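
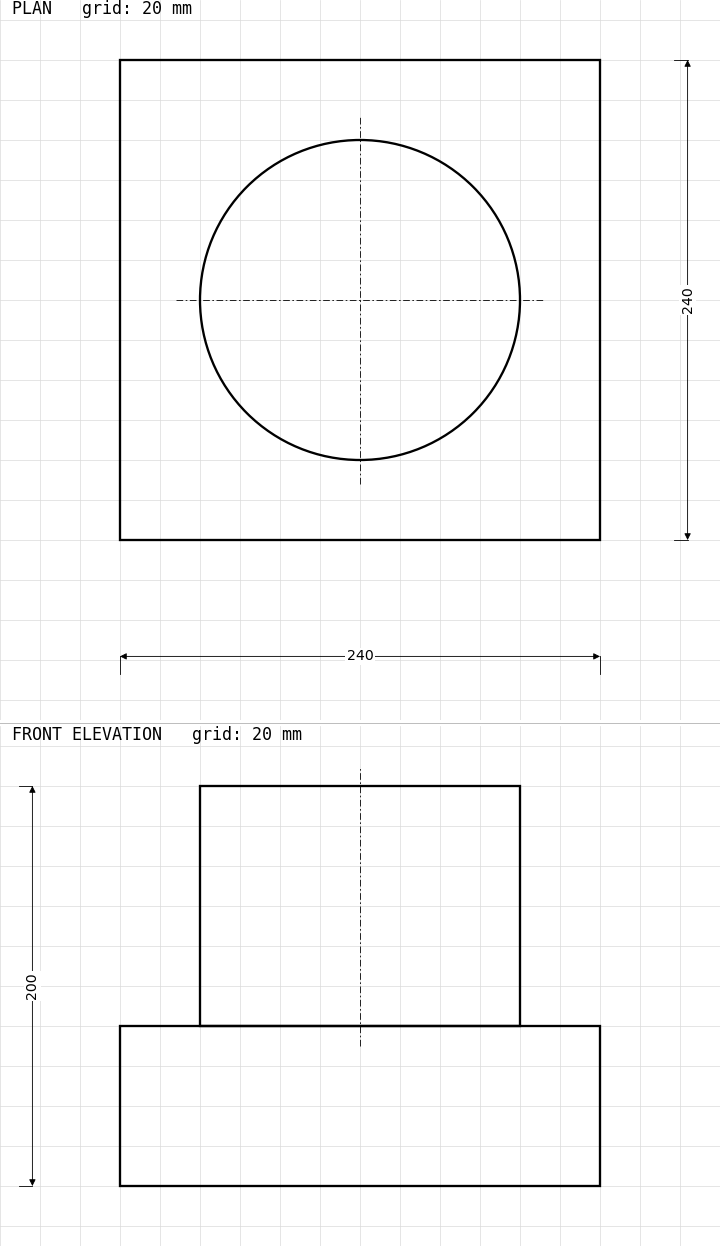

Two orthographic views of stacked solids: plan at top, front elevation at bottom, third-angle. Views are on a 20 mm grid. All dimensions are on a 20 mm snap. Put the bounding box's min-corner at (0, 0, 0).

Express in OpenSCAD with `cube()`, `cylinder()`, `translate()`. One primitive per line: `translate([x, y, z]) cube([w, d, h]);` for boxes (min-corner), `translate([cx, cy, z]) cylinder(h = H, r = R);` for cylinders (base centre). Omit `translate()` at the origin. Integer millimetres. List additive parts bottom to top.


cube([240, 240, 80]);
translate([120, 120, 80]) cylinder(h = 120, r = 80);


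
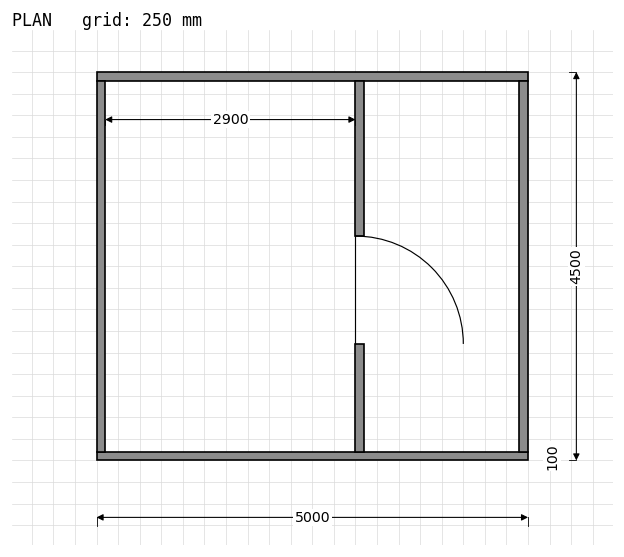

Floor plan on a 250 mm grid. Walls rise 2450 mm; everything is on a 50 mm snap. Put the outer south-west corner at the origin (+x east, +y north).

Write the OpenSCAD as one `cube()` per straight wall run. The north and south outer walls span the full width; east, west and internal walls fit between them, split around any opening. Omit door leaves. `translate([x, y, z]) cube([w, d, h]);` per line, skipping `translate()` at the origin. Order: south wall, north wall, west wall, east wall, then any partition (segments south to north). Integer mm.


cube([5000, 100, 2450]);
translate([0, 4400, 0]) cube([5000, 100, 2450]);
translate([0, 100, 0]) cube([100, 4300, 2450]);
translate([4900, 100, 0]) cube([100, 4300, 2450]);
translate([3000, 100, 0]) cube([100, 1250, 2450]);
translate([3000, 2600, 0]) cube([100, 1800, 2450]);


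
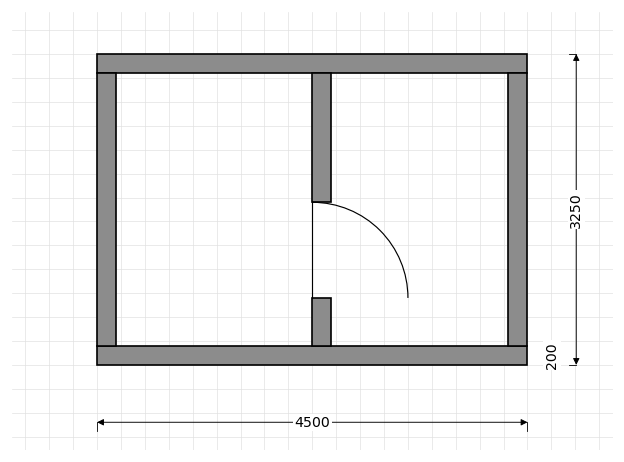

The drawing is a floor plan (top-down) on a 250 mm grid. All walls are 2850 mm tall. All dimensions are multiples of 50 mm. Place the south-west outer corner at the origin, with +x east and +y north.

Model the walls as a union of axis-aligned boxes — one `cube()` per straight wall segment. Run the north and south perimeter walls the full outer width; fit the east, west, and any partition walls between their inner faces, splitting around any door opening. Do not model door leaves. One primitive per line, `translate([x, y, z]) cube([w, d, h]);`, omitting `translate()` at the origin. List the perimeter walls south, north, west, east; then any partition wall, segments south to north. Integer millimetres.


cube([4500, 200, 2850]);
translate([0, 3050, 0]) cube([4500, 200, 2850]);
translate([0, 200, 0]) cube([200, 2850, 2850]);
translate([4300, 200, 0]) cube([200, 2850, 2850]);
translate([2250, 200, 0]) cube([200, 500, 2850]);
translate([2250, 1700, 0]) cube([200, 1350, 2850]);


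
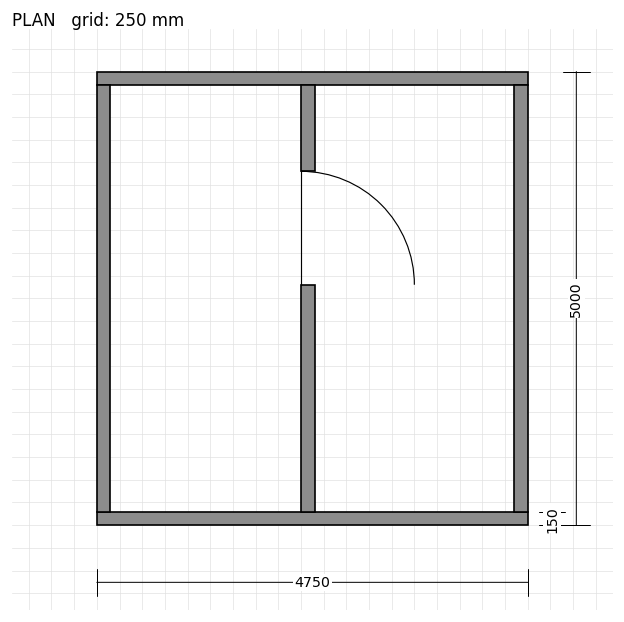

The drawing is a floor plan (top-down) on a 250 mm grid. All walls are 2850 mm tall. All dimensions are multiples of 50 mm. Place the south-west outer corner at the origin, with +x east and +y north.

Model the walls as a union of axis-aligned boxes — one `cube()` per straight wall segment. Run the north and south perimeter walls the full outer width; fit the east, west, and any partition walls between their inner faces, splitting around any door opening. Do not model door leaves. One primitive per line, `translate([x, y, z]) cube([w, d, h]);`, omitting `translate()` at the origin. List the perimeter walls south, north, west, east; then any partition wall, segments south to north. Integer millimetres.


cube([4750, 150, 2850]);
translate([0, 4850, 0]) cube([4750, 150, 2850]);
translate([0, 150, 0]) cube([150, 4700, 2850]);
translate([4600, 150, 0]) cube([150, 4700, 2850]);
translate([2250, 150, 0]) cube([150, 2500, 2850]);
translate([2250, 3900, 0]) cube([150, 950, 2850]);


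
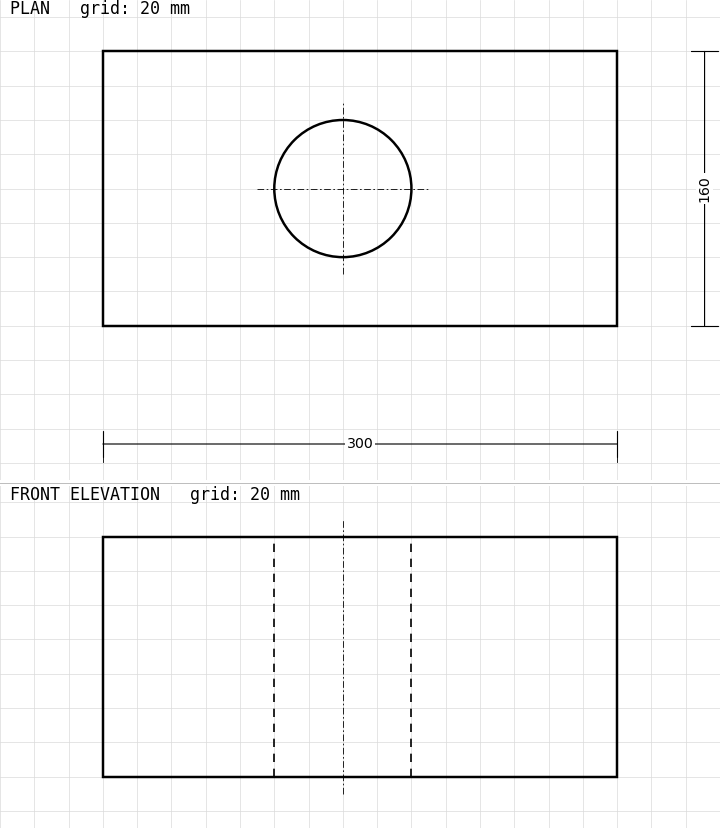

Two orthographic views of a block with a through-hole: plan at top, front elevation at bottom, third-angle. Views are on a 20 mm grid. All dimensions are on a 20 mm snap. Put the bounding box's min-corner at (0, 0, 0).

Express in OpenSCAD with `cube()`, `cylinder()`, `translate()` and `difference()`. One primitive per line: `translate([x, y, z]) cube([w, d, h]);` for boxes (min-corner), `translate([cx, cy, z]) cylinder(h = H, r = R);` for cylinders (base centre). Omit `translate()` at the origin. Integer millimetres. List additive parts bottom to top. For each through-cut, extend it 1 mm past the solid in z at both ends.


difference() {
  cube([300, 160, 140]);
  translate([140, 80, -1]) cylinder(h = 142, r = 40);
}


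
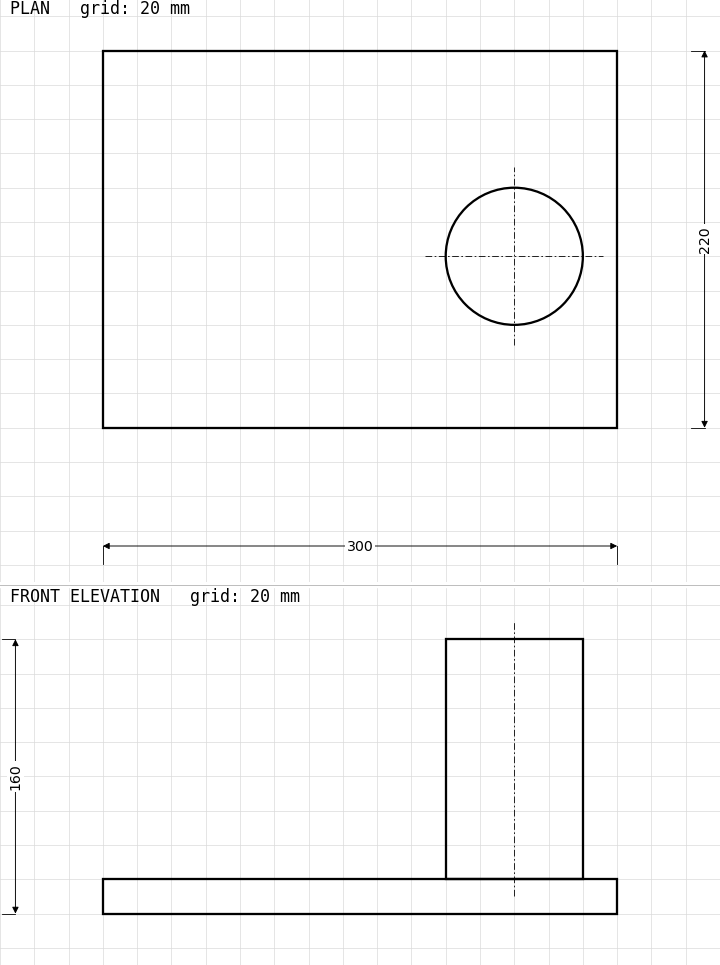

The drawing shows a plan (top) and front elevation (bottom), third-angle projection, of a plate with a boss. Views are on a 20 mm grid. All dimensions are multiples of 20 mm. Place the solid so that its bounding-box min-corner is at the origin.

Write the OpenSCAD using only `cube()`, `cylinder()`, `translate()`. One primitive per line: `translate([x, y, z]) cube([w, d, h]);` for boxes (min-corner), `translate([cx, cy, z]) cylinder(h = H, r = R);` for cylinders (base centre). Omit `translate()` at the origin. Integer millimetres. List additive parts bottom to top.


cube([300, 220, 20]);
translate([240, 100, 20]) cylinder(h = 140, r = 40);


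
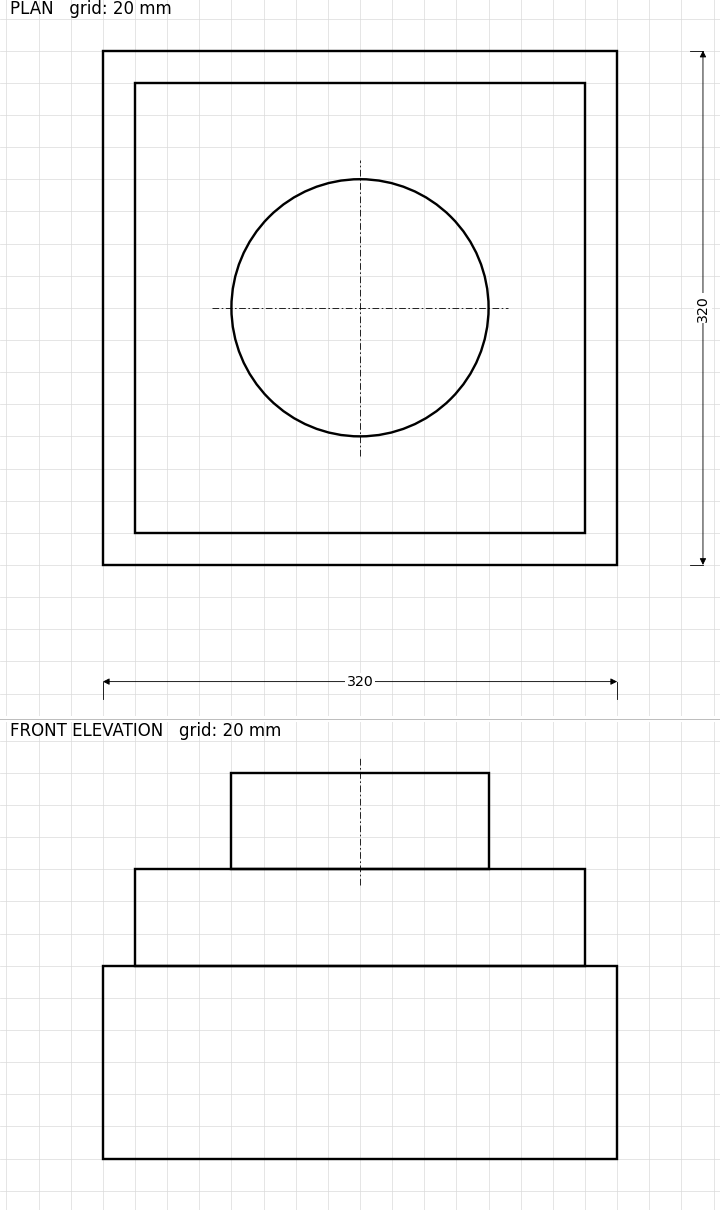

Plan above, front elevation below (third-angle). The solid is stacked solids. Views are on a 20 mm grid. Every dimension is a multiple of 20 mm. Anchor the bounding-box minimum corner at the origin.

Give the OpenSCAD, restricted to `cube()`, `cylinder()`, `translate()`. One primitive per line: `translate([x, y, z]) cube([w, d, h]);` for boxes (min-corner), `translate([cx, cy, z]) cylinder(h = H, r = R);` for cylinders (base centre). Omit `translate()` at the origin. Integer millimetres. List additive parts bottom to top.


cube([320, 320, 120]);
translate([20, 20, 120]) cube([280, 280, 60]);
translate([160, 160, 180]) cylinder(h = 60, r = 80);


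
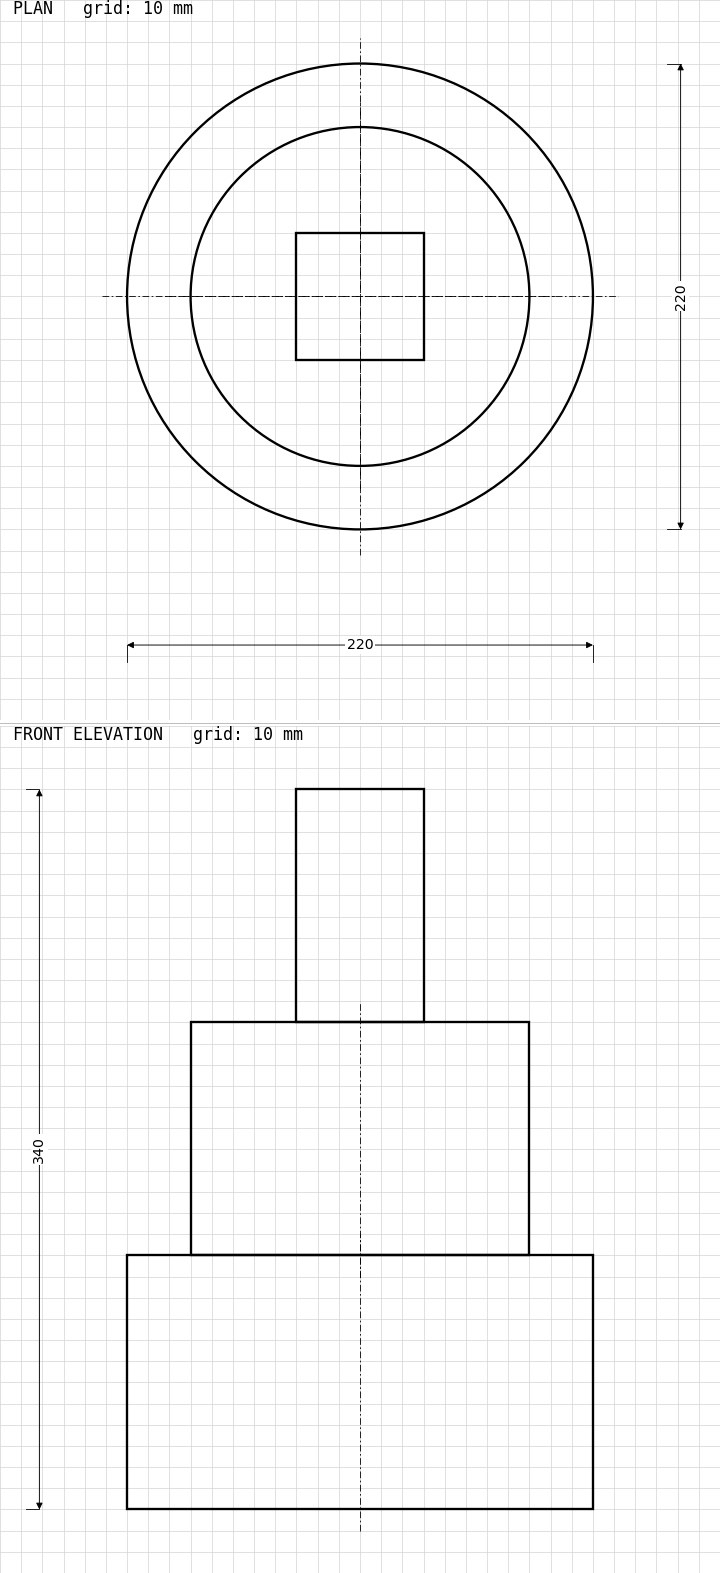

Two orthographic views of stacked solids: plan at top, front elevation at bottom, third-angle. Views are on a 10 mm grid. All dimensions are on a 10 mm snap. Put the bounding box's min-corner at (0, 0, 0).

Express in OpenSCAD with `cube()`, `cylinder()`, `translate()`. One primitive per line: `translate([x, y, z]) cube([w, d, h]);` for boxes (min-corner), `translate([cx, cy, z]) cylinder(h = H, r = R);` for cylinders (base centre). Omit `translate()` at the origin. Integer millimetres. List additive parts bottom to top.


translate([110, 110, 0]) cylinder(h = 120, r = 110);
translate([110, 110, 120]) cylinder(h = 110, r = 80);
translate([80, 80, 230]) cube([60, 60, 110]);


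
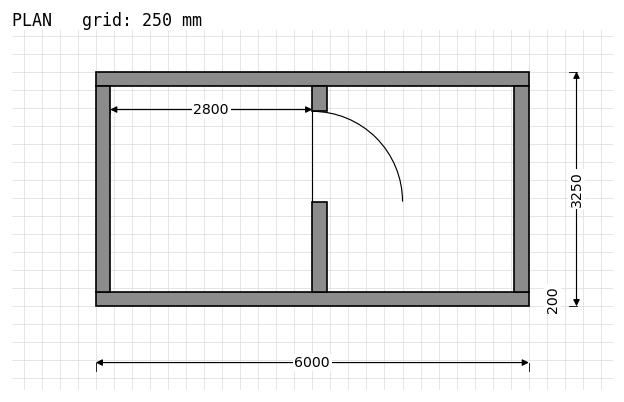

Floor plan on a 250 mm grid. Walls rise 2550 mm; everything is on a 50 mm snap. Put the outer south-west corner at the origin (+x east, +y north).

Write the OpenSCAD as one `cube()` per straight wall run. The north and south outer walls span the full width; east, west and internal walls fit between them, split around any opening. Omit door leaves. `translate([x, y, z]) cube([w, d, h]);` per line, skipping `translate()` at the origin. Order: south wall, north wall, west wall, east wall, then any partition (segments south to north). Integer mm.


cube([6000, 200, 2550]);
translate([0, 3050, 0]) cube([6000, 200, 2550]);
translate([0, 200, 0]) cube([200, 2850, 2550]);
translate([5800, 200, 0]) cube([200, 2850, 2550]);
translate([3000, 200, 0]) cube([200, 1250, 2550]);
translate([3000, 2700, 0]) cube([200, 350, 2550]);


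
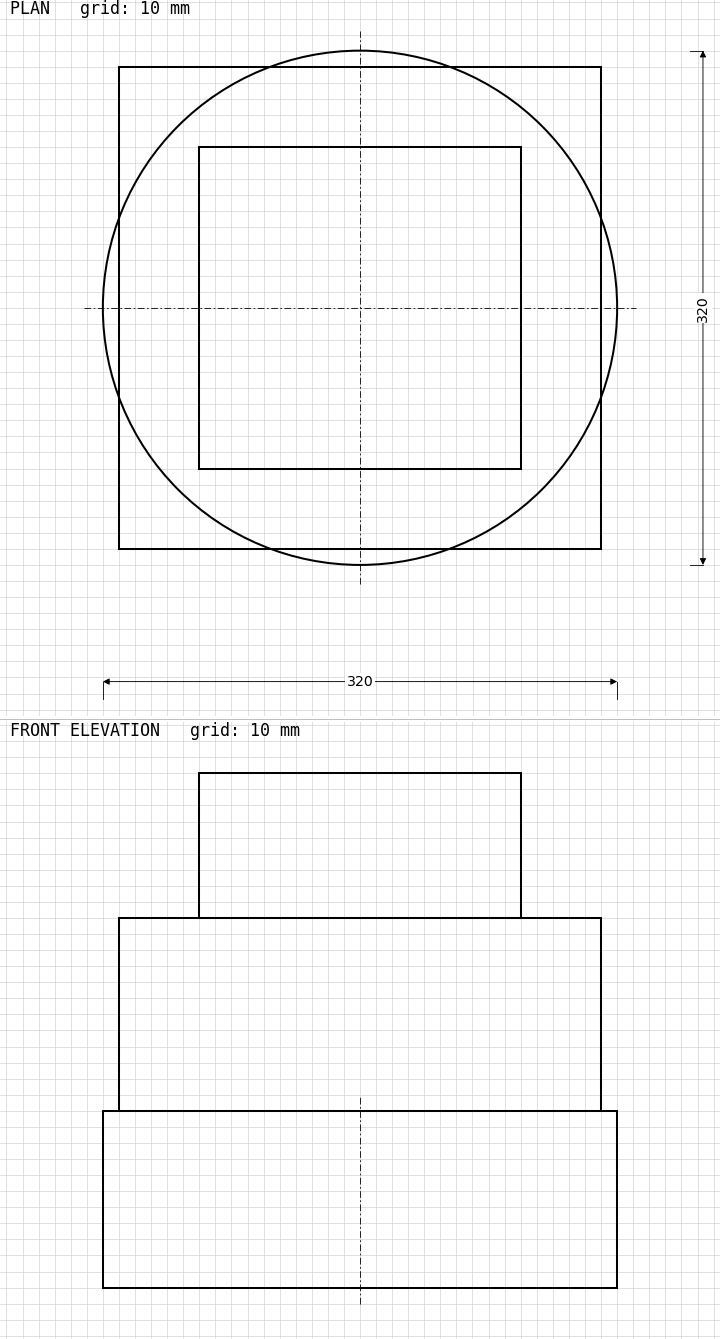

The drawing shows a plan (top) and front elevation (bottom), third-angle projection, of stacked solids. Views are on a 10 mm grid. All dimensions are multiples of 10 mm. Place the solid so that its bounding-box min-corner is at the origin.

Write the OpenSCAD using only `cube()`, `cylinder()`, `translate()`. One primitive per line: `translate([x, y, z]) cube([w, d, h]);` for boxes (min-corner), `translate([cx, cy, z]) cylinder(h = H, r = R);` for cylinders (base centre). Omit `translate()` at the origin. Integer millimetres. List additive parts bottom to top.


translate([160, 160, 0]) cylinder(h = 110, r = 160);
translate([10, 10, 110]) cube([300, 300, 120]);
translate([60, 60, 230]) cube([200, 200, 90]);


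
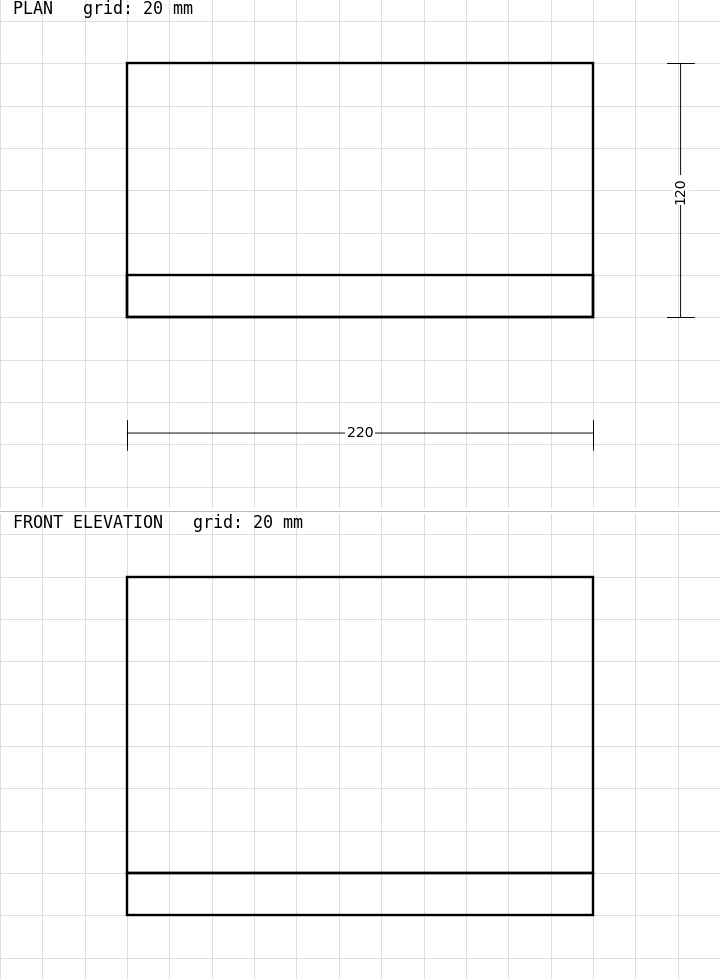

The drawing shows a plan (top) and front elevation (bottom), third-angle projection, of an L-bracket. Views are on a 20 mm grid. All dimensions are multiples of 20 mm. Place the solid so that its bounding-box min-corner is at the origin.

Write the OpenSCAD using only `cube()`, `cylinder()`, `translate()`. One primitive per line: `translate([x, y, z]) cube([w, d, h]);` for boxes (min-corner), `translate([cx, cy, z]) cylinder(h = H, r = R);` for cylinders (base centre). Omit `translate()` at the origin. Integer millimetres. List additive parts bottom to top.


cube([220, 120, 20]);
translate([0, 0, 20]) cube([220, 20, 140]);


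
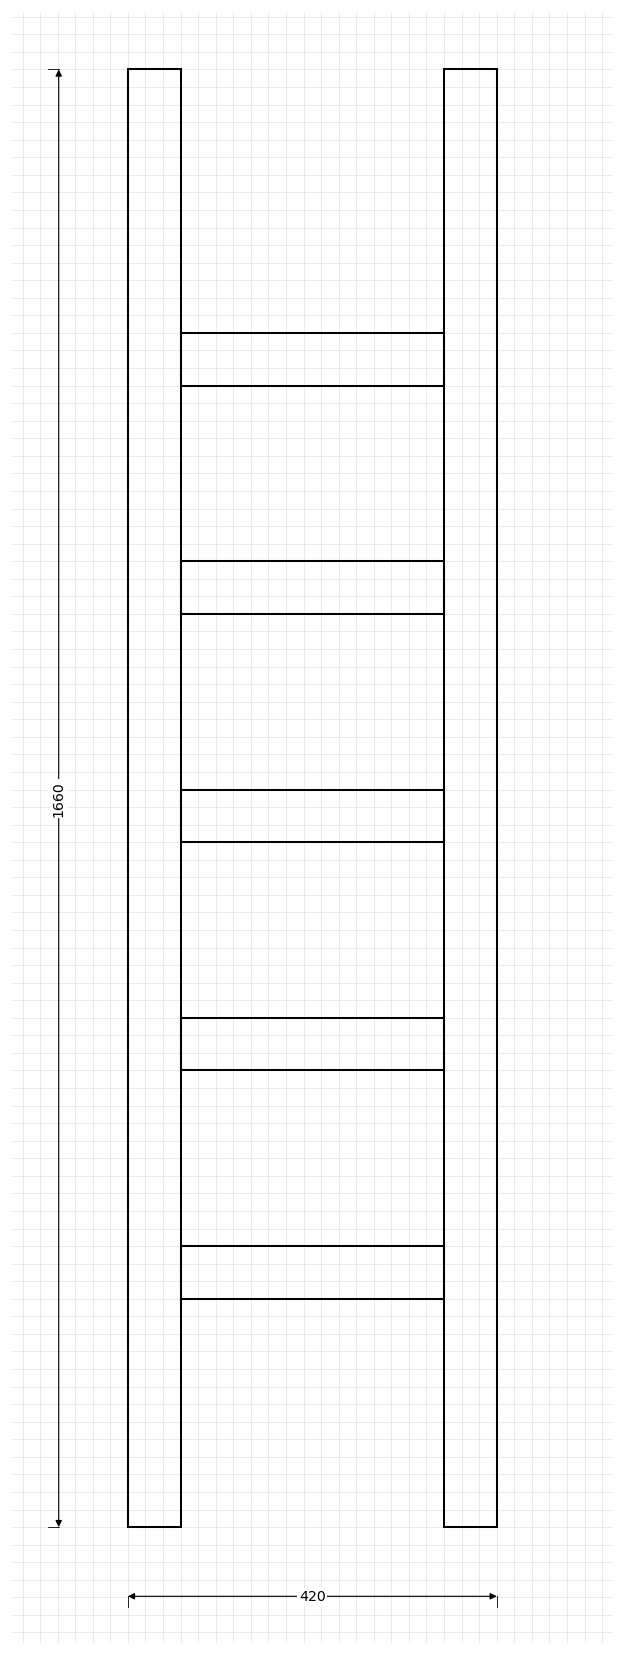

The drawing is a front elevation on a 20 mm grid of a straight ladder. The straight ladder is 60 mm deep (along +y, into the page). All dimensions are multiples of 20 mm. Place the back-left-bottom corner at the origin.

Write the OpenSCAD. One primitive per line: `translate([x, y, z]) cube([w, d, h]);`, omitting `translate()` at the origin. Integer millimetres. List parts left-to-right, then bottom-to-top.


cube([60, 60, 1660]);
translate([60, 0, 260]) cube([300, 60, 60]);
translate([60, 0, 520]) cube([300, 60, 60]);
translate([60, 0, 780]) cube([300, 60, 60]);
translate([60, 0, 1040]) cube([300, 60, 60]);
translate([60, 0, 1300]) cube([300, 60, 60]);
translate([360, 0, 0]) cube([60, 60, 1660]);


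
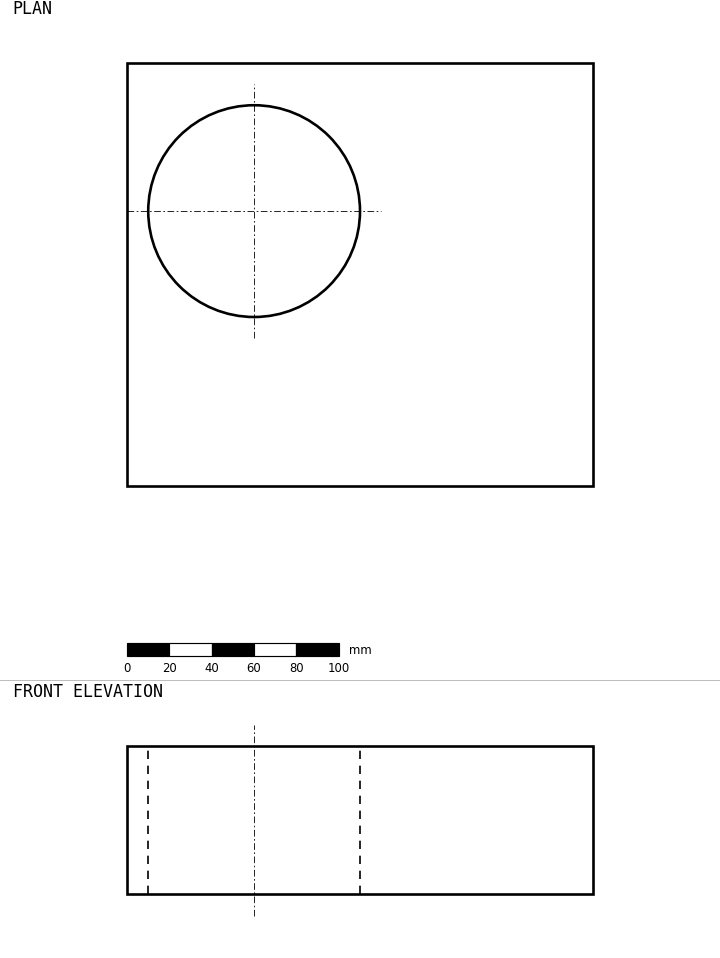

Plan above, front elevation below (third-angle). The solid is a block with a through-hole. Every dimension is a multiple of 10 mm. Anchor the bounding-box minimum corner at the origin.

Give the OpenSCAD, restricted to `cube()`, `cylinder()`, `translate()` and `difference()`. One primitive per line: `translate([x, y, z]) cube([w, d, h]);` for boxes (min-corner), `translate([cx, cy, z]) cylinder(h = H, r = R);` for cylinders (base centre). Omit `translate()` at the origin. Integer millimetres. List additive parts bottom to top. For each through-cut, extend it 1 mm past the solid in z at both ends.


difference() {
  cube([220, 200, 70]);
  translate([60, 130, -1]) cylinder(h = 72, r = 50);
}


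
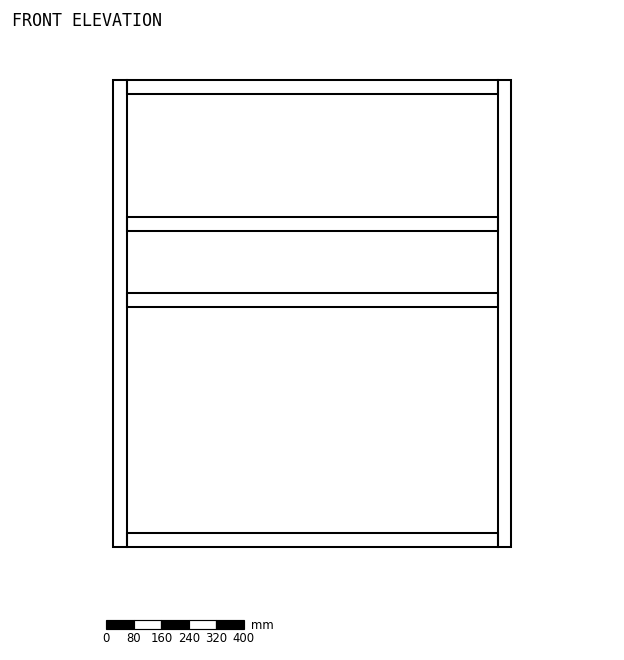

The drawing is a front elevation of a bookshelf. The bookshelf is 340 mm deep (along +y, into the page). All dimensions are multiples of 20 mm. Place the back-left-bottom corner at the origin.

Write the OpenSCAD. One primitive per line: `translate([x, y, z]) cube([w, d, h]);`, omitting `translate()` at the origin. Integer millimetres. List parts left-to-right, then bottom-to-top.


cube([40, 340, 1360]);
translate([40, 0, 0]) cube([1080, 340, 40]);
translate([40, 0, 700]) cube([1080, 340, 40]);
translate([40, 0, 920]) cube([1080, 340, 40]);
translate([40, 0, 1320]) cube([1080, 340, 40]);
translate([1120, 0, 0]) cube([40, 340, 1360]);


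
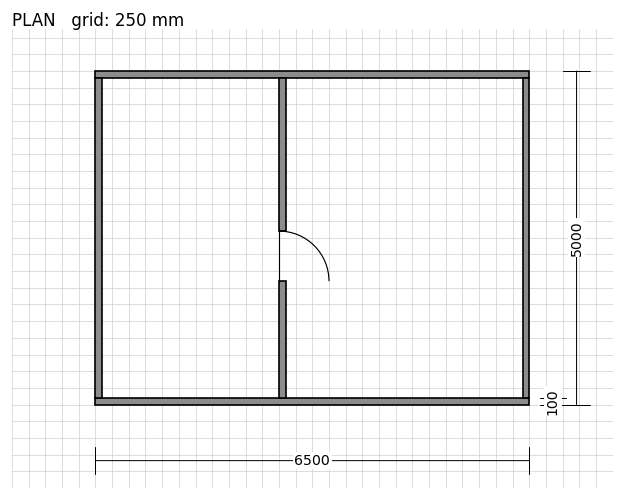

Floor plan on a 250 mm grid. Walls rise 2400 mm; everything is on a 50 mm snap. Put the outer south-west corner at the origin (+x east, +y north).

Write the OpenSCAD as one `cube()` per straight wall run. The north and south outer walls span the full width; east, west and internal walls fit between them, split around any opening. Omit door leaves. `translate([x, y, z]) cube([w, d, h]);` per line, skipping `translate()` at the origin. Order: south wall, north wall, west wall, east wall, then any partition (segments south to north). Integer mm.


cube([6500, 100, 2400]);
translate([0, 4900, 0]) cube([6500, 100, 2400]);
translate([0, 100, 0]) cube([100, 4800, 2400]);
translate([6400, 100, 0]) cube([100, 4800, 2400]);
translate([2750, 100, 0]) cube([100, 1750, 2400]);
translate([2750, 2600, 0]) cube([100, 2300, 2400]);


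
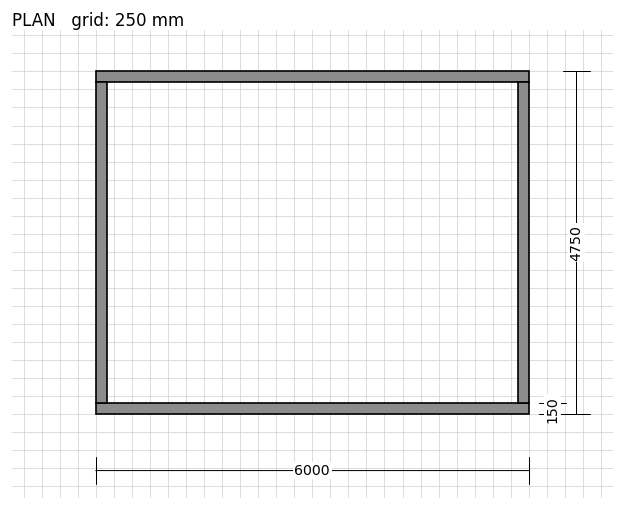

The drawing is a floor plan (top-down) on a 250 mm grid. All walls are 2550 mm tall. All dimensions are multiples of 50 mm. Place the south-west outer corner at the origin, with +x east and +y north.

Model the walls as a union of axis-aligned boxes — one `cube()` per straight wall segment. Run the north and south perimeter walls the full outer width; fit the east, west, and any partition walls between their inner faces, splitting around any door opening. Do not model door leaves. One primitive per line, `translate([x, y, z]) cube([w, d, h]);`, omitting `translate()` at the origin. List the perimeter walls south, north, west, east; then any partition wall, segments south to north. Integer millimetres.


cube([6000, 150, 2550]);
translate([0, 4600, 0]) cube([6000, 150, 2550]);
translate([0, 150, 0]) cube([150, 4450, 2550]);
translate([5850, 150, 0]) cube([150, 4450, 2550]);


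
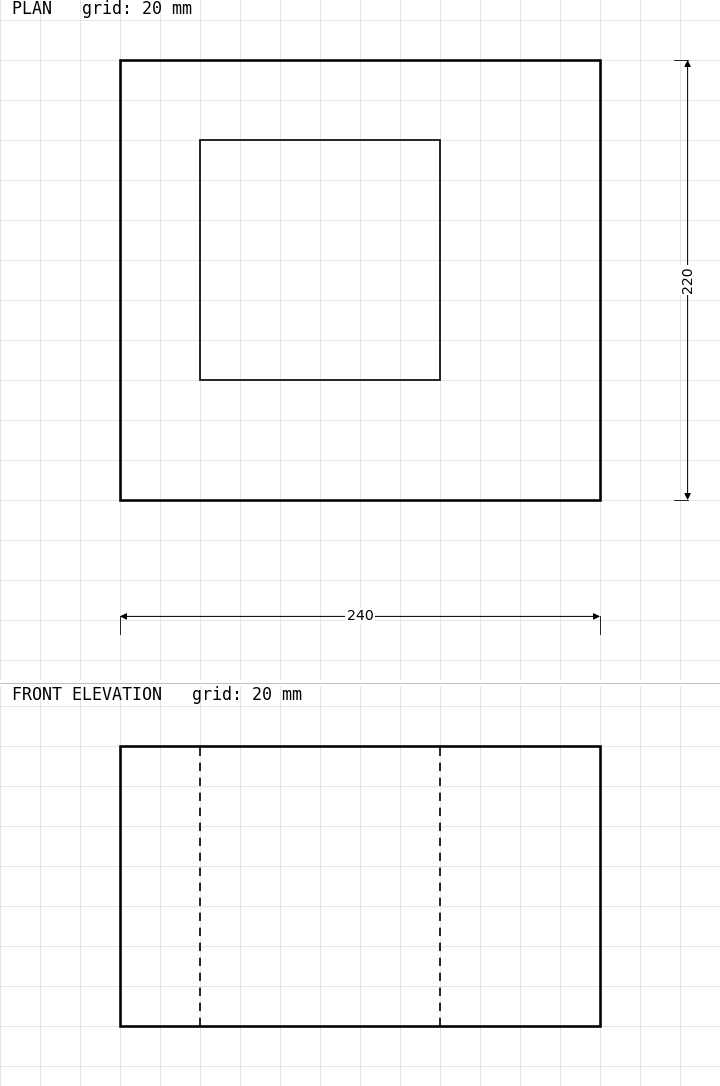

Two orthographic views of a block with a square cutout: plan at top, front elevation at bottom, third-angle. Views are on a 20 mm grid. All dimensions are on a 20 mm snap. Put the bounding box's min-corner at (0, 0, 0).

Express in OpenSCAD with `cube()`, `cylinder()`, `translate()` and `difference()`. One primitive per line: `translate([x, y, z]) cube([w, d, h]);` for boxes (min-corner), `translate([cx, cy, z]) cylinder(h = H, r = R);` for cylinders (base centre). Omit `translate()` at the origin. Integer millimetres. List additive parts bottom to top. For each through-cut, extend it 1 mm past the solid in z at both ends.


difference() {
  cube([240, 220, 140]);
  translate([40, 60, -1]) cube([120, 120, 142]);
}


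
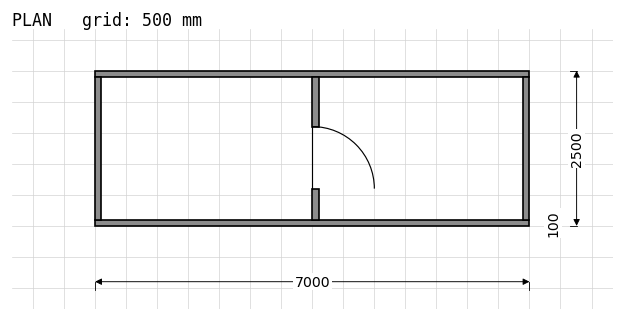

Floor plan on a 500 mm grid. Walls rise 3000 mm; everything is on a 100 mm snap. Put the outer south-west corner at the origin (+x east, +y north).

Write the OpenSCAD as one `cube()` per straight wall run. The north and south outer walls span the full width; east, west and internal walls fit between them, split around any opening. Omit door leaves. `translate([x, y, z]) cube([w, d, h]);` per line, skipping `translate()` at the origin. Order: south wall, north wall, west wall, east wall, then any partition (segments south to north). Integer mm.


cube([7000, 100, 3000]);
translate([0, 2400, 0]) cube([7000, 100, 3000]);
translate([0, 100, 0]) cube([100, 2300, 3000]);
translate([6900, 100, 0]) cube([100, 2300, 3000]);
translate([3500, 100, 0]) cube([100, 500, 3000]);
translate([3500, 1600, 0]) cube([100, 800, 3000]);


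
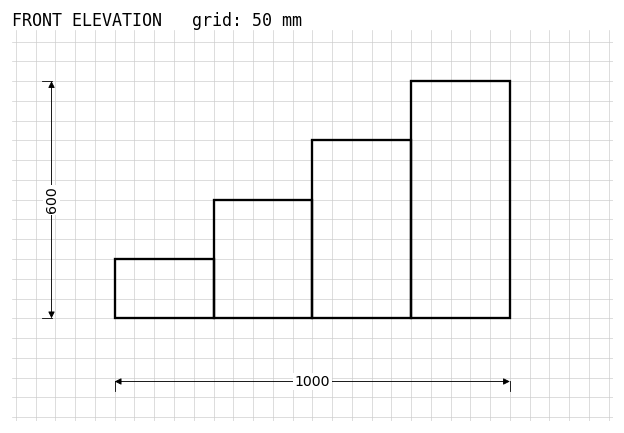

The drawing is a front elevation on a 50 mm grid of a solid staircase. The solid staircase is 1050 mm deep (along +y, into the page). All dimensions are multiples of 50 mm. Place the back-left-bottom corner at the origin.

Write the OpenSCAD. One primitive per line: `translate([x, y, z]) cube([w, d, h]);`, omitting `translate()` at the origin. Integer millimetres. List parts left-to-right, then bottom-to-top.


cube([250, 1050, 150]);
translate([250, 0, 0]) cube([250, 1050, 300]);
translate([500, 0, 0]) cube([250, 1050, 450]);
translate([750, 0, 0]) cube([250, 1050, 600]);


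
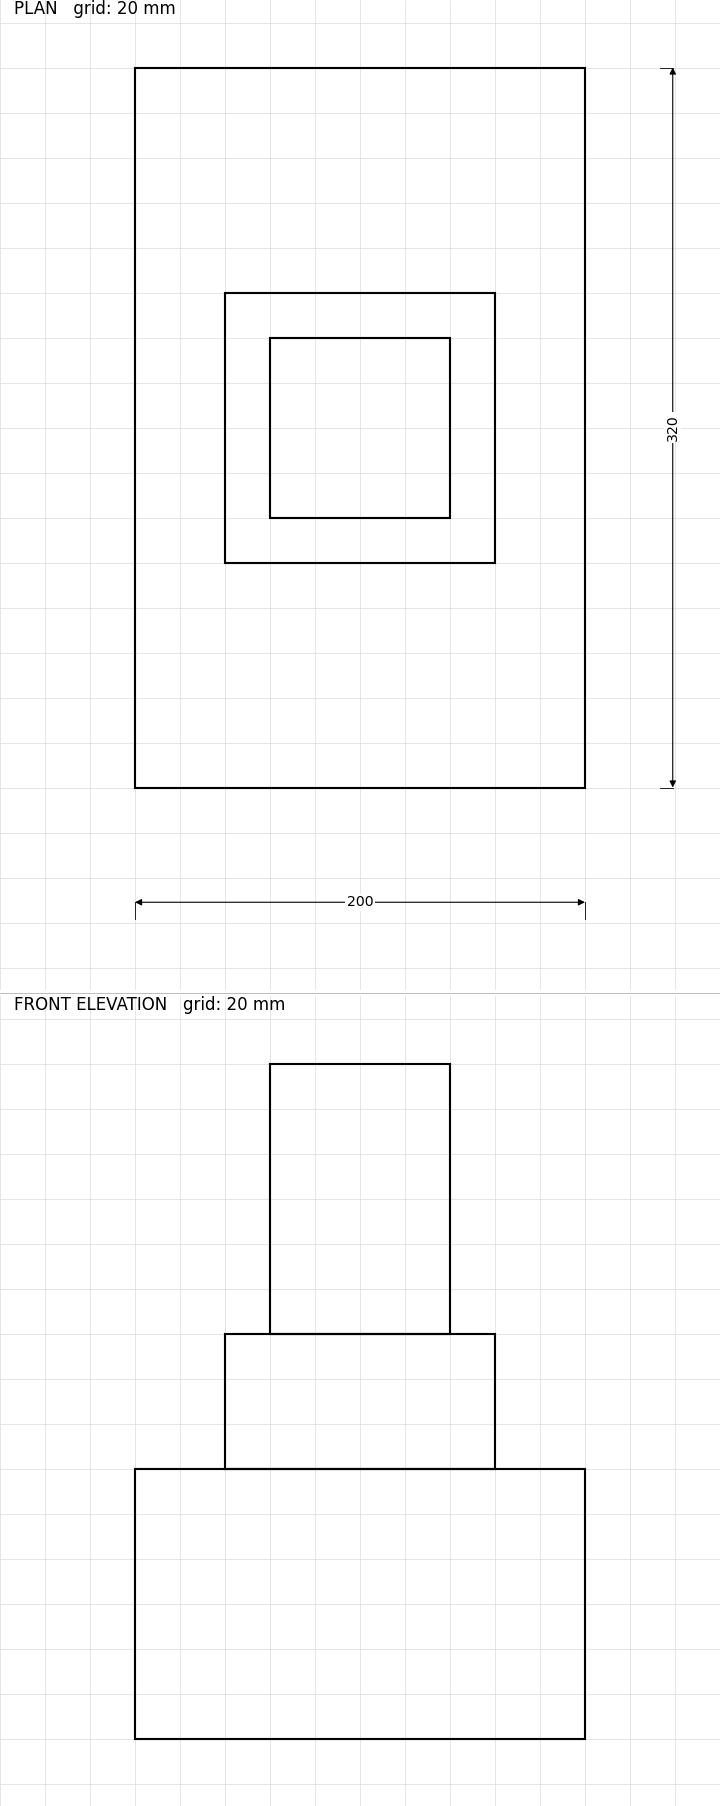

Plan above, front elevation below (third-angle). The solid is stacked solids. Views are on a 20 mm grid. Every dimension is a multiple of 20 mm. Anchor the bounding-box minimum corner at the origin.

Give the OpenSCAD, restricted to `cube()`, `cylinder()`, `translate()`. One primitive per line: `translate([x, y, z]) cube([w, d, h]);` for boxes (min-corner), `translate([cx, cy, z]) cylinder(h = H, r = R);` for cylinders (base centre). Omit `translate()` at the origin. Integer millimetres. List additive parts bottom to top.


cube([200, 320, 120]);
translate([40, 100, 120]) cube([120, 120, 60]);
translate([60, 120, 180]) cube([80, 80, 120]);


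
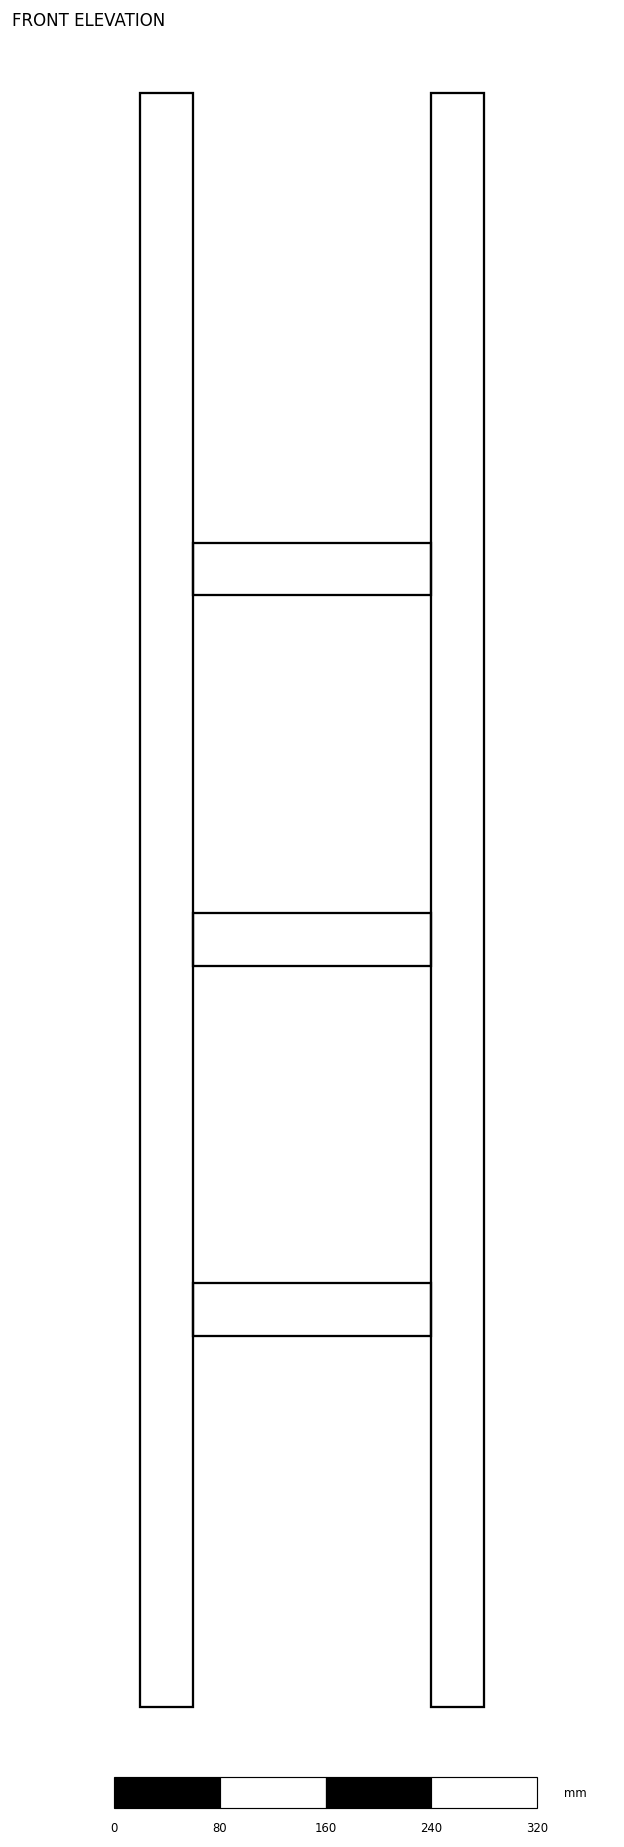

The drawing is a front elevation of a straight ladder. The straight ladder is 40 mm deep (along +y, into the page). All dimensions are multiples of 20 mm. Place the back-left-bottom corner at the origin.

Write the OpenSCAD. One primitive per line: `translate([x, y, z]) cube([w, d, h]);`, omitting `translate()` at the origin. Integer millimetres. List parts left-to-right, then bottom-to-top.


cube([40, 40, 1220]);
translate([40, 0, 280]) cube([180, 40, 40]);
translate([40, 0, 560]) cube([180, 40, 40]);
translate([40, 0, 840]) cube([180, 40, 40]);
translate([220, 0, 0]) cube([40, 40, 1220]);


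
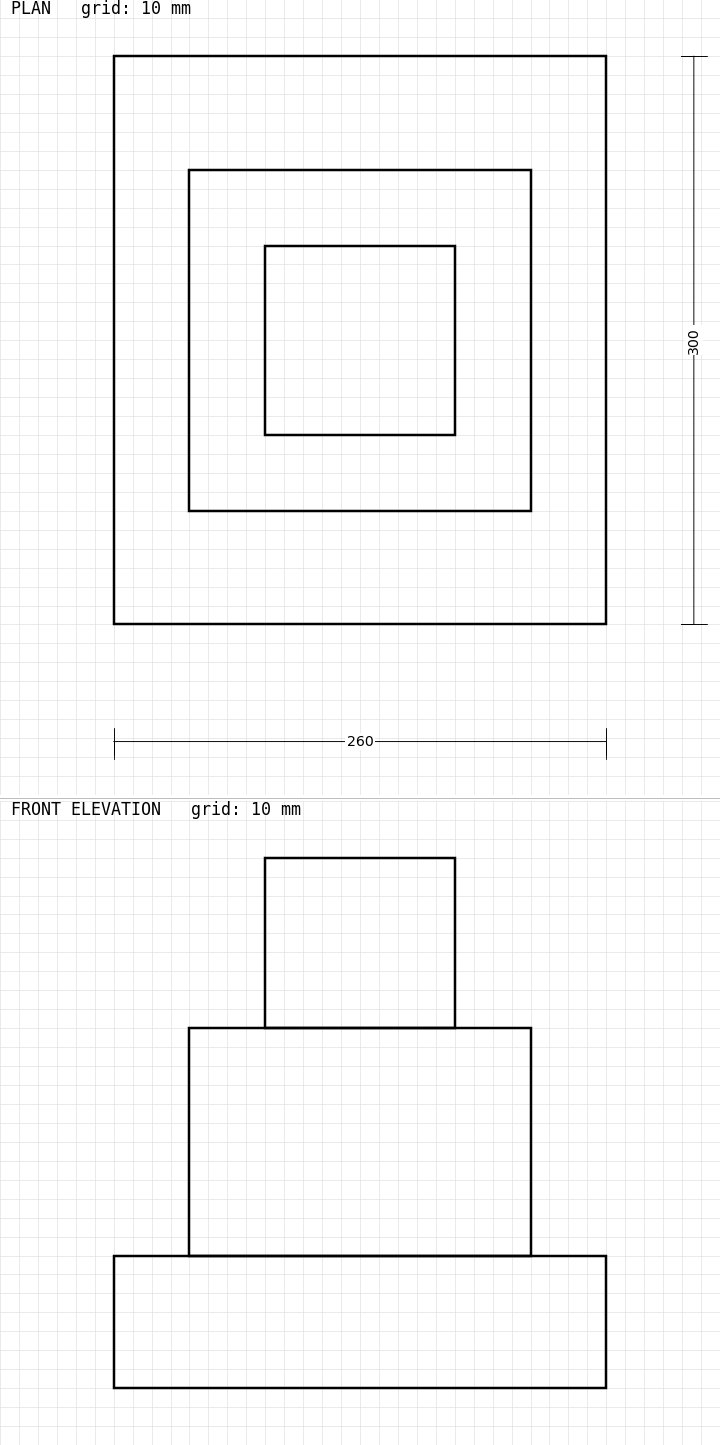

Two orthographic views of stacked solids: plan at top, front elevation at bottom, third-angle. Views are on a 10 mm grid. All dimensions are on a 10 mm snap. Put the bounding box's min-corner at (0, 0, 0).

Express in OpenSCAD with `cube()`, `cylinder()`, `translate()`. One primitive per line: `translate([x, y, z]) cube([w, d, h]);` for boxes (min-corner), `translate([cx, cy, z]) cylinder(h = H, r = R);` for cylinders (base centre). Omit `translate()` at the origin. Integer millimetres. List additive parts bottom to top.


cube([260, 300, 70]);
translate([40, 60, 70]) cube([180, 180, 120]);
translate([80, 100, 190]) cube([100, 100, 90]);


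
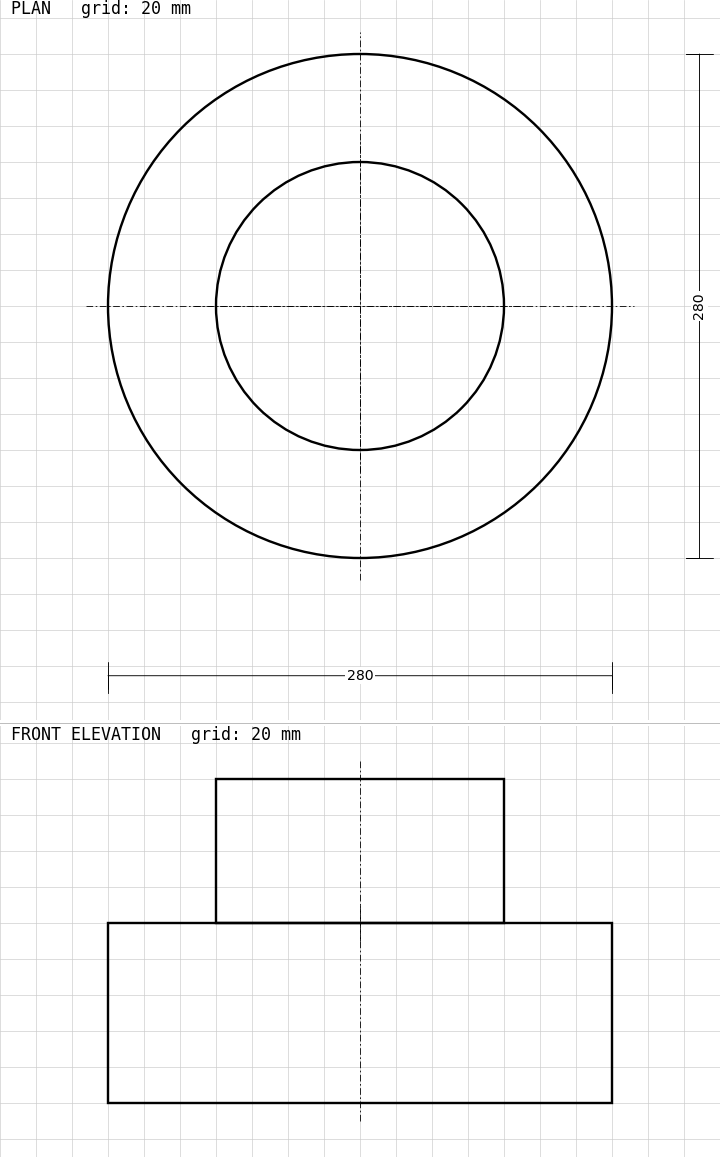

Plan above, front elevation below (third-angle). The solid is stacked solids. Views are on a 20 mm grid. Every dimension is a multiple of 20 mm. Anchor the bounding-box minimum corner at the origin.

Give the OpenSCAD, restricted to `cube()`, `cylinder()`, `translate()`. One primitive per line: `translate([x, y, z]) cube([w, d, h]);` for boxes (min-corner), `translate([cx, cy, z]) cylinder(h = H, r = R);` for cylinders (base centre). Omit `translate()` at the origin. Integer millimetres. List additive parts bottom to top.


translate([140, 140, 0]) cylinder(h = 100, r = 140);
translate([140, 140, 100]) cylinder(h = 80, r = 80);


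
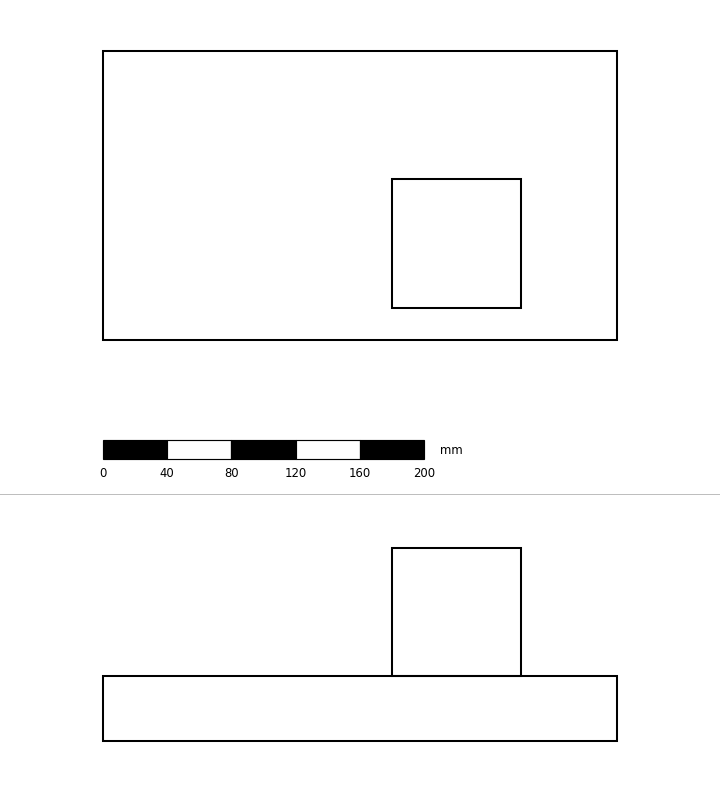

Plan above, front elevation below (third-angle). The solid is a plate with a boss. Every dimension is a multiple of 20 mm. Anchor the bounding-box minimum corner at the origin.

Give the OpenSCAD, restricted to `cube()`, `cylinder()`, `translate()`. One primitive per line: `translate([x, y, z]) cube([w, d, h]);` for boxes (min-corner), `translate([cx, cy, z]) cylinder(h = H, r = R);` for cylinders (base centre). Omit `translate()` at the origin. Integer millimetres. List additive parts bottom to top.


cube([320, 180, 40]);
translate([180, 20, 40]) cube([80, 80, 80]);


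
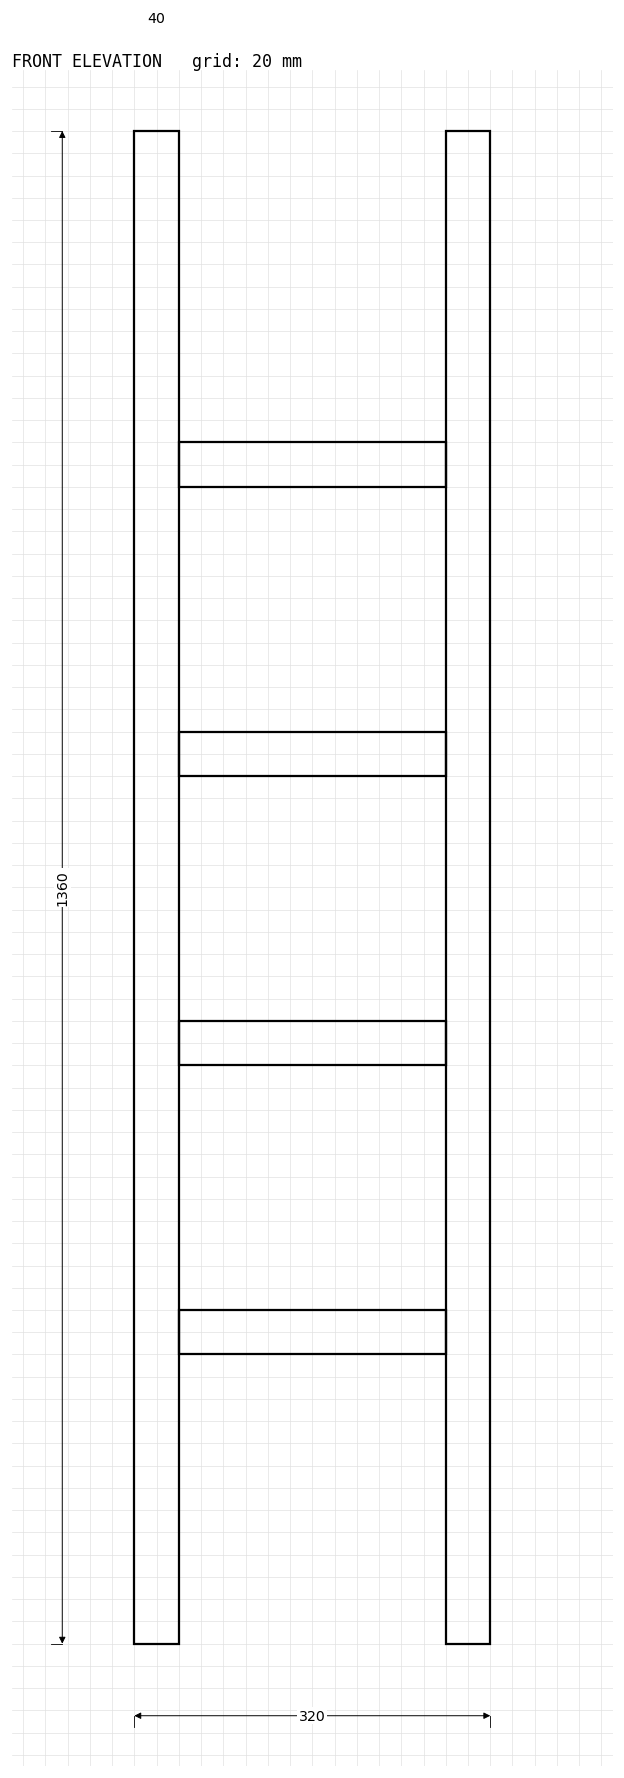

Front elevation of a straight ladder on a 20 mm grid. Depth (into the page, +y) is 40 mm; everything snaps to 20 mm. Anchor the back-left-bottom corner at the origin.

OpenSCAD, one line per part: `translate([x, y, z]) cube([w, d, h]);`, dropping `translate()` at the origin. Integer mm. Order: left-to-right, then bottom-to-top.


cube([40, 40, 1360]);
translate([40, 0, 260]) cube([240, 40, 40]);
translate([40, 0, 520]) cube([240, 40, 40]);
translate([40, 0, 780]) cube([240, 40, 40]);
translate([40, 0, 1040]) cube([240, 40, 40]);
translate([280, 0, 0]) cube([40, 40, 1360]);


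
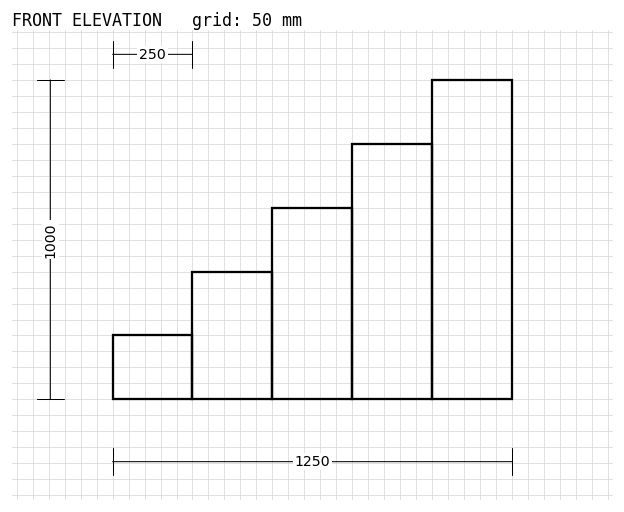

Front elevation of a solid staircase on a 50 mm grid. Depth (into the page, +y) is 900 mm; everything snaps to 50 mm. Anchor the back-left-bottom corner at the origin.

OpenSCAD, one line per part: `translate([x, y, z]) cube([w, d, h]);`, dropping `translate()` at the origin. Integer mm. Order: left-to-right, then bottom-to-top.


cube([250, 900, 200]);
translate([250, 0, 0]) cube([250, 900, 400]);
translate([500, 0, 0]) cube([250, 900, 600]);
translate([750, 0, 0]) cube([250, 900, 800]);
translate([1000, 0, 0]) cube([250, 900, 1000]);


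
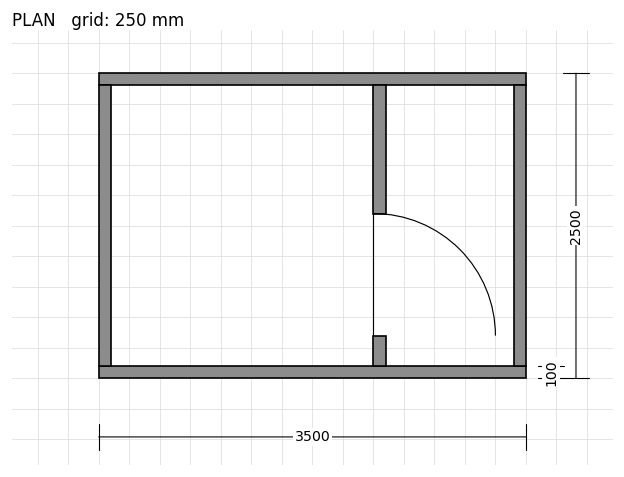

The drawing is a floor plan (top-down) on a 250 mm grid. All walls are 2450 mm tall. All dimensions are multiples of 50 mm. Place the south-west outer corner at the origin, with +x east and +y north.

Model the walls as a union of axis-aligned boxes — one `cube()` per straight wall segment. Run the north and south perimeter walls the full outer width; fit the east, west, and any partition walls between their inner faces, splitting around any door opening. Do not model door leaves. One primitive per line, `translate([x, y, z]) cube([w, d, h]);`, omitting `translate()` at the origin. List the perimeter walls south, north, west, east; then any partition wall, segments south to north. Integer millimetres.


cube([3500, 100, 2450]);
translate([0, 2400, 0]) cube([3500, 100, 2450]);
translate([0, 100, 0]) cube([100, 2300, 2450]);
translate([3400, 100, 0]) cube([100, 2300, 2450]);
translate([2250, 100, 0]) cube([100, 250, 2450]);
translate([2250, 1350, 0]) cube([100, 1050, 2450]);


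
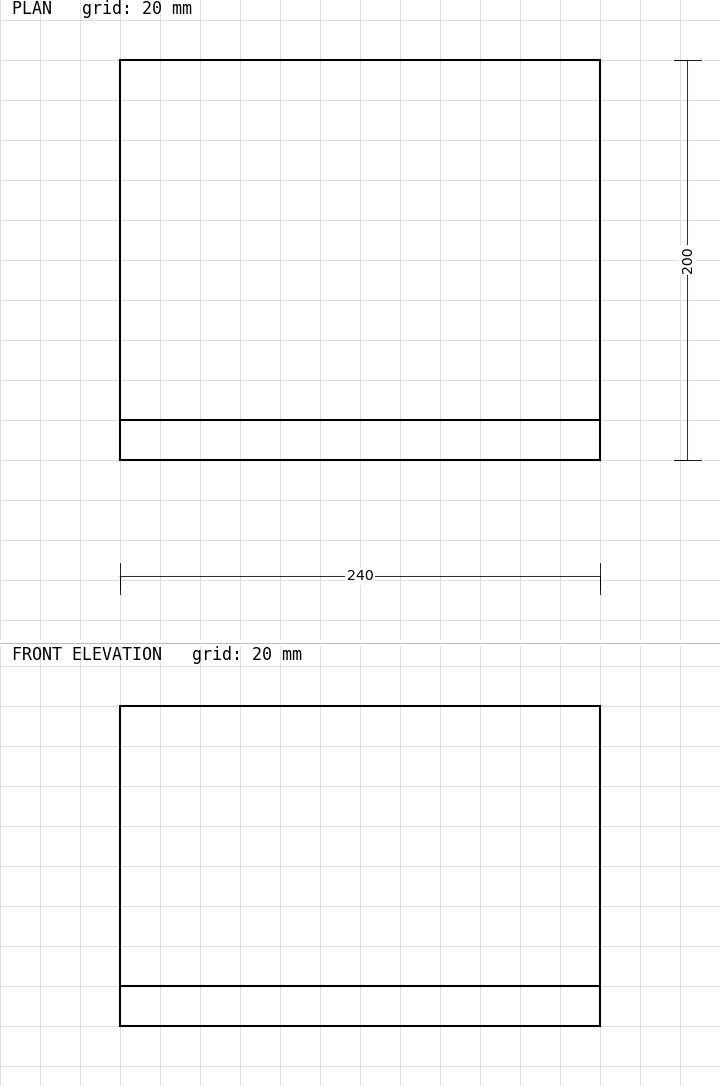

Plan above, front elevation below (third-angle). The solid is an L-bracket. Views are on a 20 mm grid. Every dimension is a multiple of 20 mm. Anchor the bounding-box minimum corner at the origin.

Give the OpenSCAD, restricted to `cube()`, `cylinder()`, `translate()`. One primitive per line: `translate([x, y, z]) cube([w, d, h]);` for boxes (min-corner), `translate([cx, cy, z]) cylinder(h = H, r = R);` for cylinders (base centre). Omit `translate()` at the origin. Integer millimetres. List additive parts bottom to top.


cube([240, 200, 20]);
translate([0, 0, 20]) cube([240, 20, 140]);


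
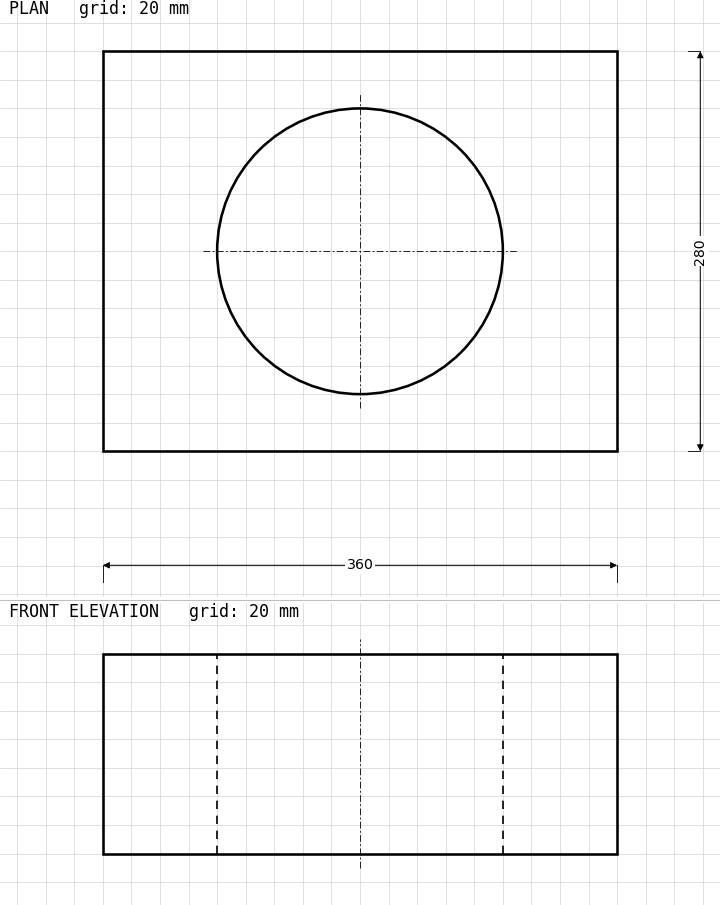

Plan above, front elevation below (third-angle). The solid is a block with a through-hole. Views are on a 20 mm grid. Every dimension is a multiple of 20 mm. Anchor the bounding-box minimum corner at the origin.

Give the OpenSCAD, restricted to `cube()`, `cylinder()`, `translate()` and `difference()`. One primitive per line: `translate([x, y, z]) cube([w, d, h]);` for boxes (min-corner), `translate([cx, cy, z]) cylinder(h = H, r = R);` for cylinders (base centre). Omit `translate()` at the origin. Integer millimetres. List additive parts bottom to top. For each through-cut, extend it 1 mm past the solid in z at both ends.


difference() {
  cube([360, 280, 140]);
  translate([180, 140, -1]) cylinder(h = 142, r = 100);
}


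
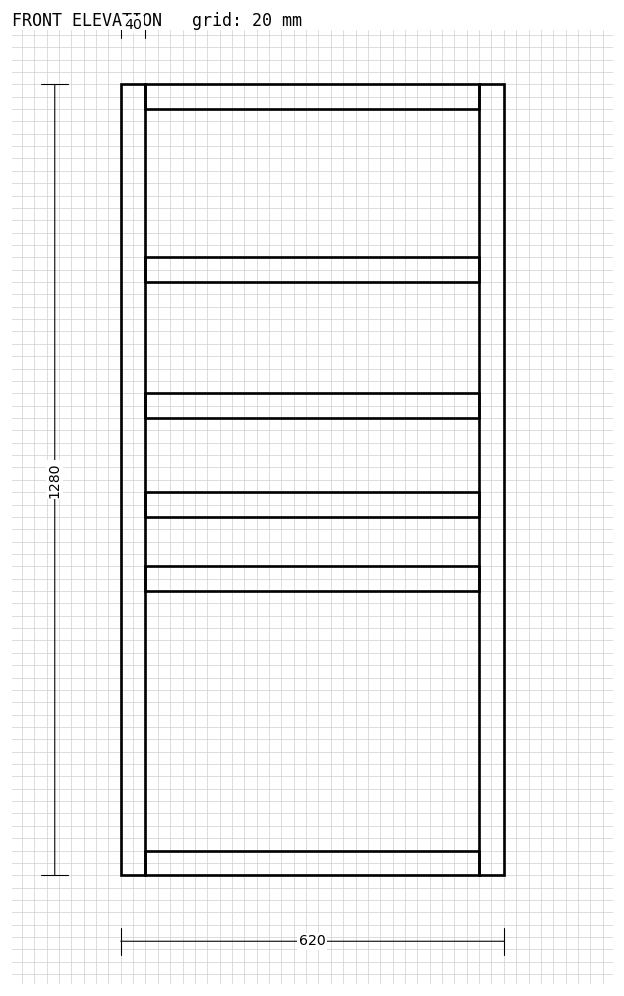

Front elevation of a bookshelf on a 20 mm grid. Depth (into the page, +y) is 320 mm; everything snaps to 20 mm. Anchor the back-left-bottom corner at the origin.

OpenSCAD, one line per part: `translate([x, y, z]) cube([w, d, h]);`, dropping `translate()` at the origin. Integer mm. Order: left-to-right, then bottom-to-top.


cube([40, 320, 1280]);
translate([40, 0, 0]) cube([540, 320, 40]);
translate([40, 0, 460]) cube([540, 320, 40]);
translate([40, 0, 580]) cube([540, 320, 40]);
translate([40, 0, 740]) cube([540, 320, 40]);
translate([40, 0, 960]) cube([540, 320, 40]);
translate([40, 0, 1240]) cube([540, 320, 40]);
translate([580, 0, 0]) cube([40, 320, 1280]);


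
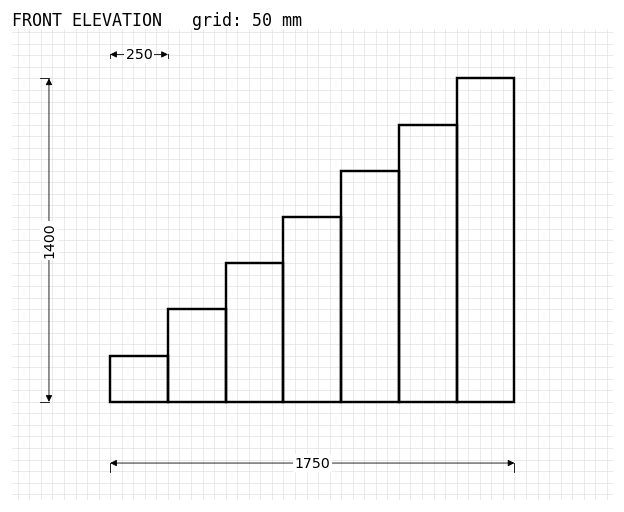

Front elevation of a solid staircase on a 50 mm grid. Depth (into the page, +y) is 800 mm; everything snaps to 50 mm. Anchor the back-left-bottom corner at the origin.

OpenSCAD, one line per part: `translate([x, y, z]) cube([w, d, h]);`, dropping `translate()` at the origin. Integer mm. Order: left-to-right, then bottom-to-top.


cube([250, 800, 200]);
translate([250, 0, 0]) cube([250, 800, 400]);
translate([500, 0, 0]) cube([250, 800, 600]);
translate([750, 0, 0]) cube([250, 800, 800]);
translate([1000, 0, 0]) cube([250, 800, 1000]);
translate([1250, 0, 0]) cube([250, 800, 1200]);
translate([1500, 0, 0]) cube([250, 800, 1400]);


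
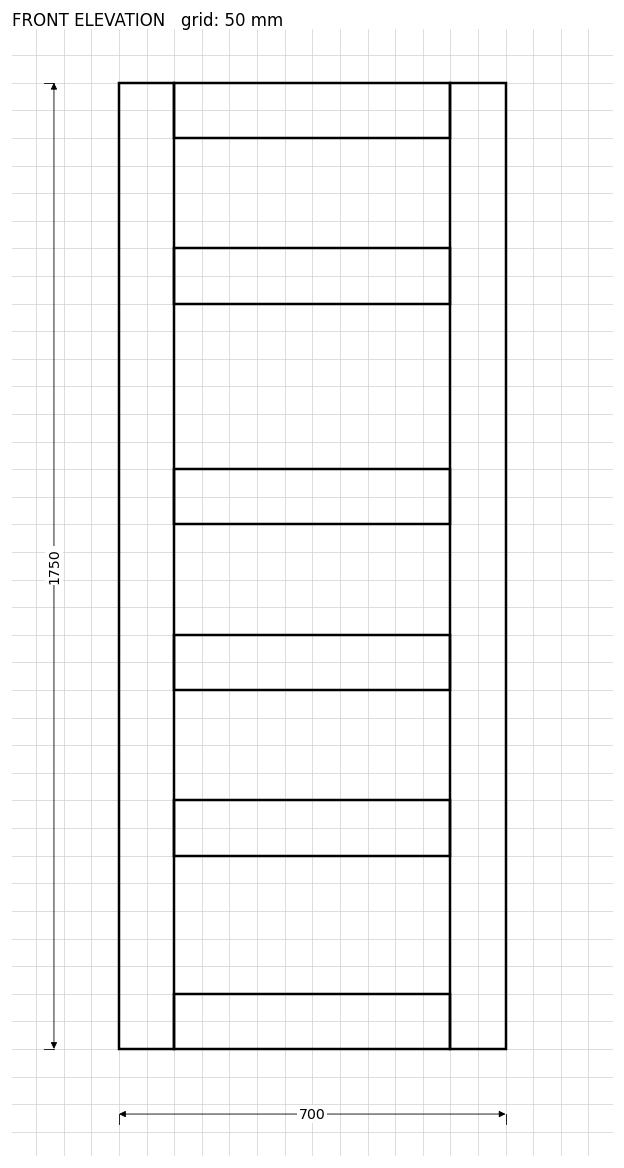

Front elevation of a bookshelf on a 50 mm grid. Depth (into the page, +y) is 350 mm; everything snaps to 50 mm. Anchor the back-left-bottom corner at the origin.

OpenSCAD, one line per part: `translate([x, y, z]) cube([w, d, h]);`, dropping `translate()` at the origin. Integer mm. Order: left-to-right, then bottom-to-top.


cube([100, 350, 1750]);
translate([100, 0, 0]) cube([500, 350, 100]);
translate([100, 0, 350]) cube([500, 350, 100]);
translate([100, 0, 650]) cube([500, 350, 100]);
translate([100, 0, 950]) cube([500, 350, 100]);
translate([100, 0, 1350]) cube([500, 350, 100]);
translate([100, 0, 1650]) cube([500, 350, 100]);
translate([600, 0, 0]) cube([100, 350, 1750]);


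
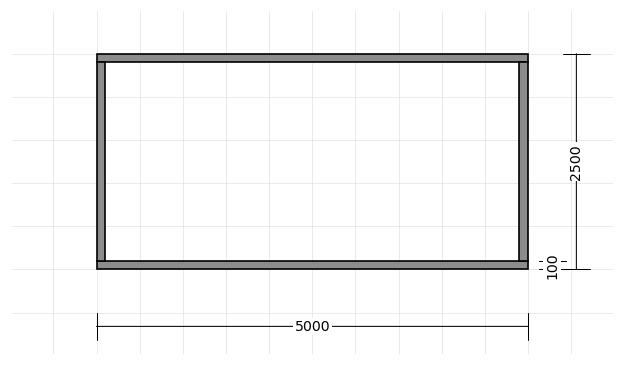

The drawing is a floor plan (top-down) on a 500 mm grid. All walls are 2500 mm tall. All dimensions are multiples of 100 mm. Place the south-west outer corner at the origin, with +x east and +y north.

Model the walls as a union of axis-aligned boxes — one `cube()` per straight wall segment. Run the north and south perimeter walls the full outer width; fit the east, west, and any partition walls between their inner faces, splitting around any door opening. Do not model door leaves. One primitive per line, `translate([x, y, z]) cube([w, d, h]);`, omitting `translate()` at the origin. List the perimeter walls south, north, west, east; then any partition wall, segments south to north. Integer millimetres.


cube([5000, 100, 2500]);
translate([0, 2400, 0]) cube([5000, 100, 2500]);
translate([0, 100, 0]) cube([100, 2300, 2500]);
translate([4900, 100, 0]) cube([100, 2300, 2500]);


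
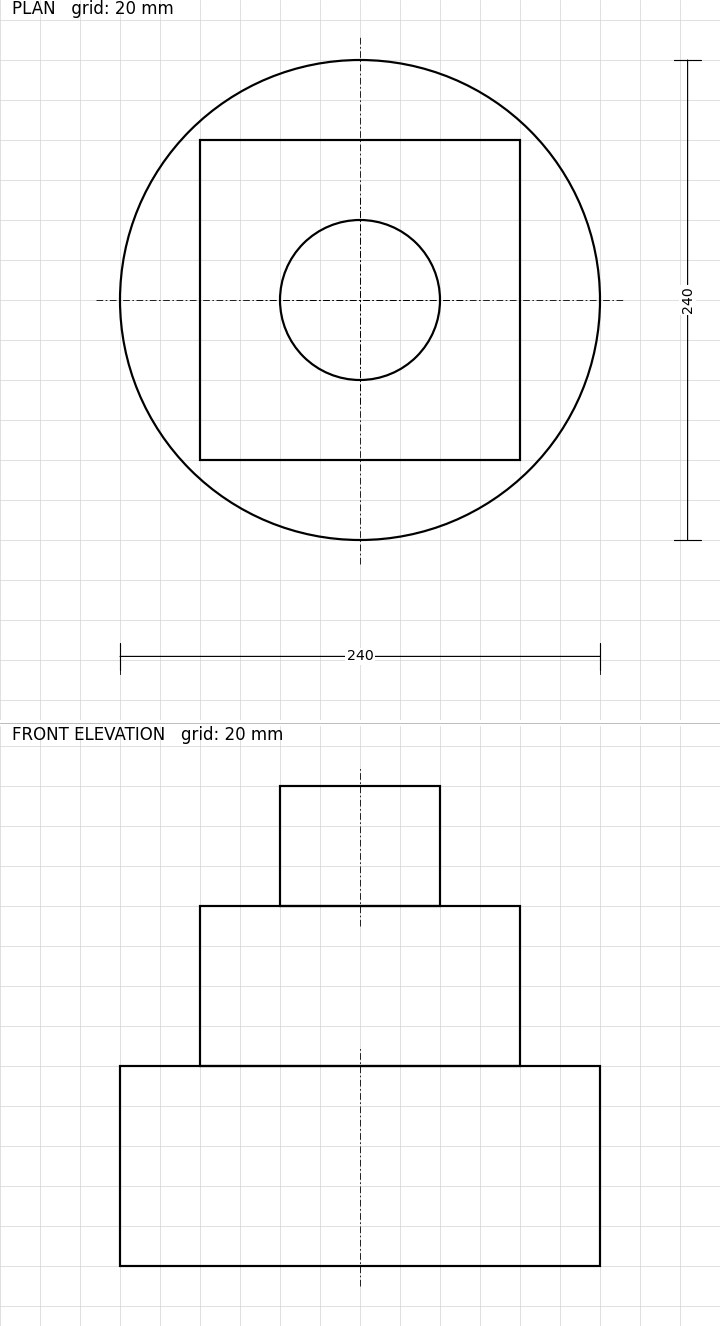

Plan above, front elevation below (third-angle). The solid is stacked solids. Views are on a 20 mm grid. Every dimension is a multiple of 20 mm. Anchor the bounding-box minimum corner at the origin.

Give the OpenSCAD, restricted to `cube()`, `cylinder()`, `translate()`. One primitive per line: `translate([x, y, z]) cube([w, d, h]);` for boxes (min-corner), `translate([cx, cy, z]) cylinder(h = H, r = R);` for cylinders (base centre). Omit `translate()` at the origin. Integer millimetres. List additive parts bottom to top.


translate([120, 120, 0]) cylinder(h = 100, r = 120);
translate([40, 40, 100]) cube([160, 160, 80]);
translate([120, 120, 180]) cylinder(h = 60, r = 40);
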